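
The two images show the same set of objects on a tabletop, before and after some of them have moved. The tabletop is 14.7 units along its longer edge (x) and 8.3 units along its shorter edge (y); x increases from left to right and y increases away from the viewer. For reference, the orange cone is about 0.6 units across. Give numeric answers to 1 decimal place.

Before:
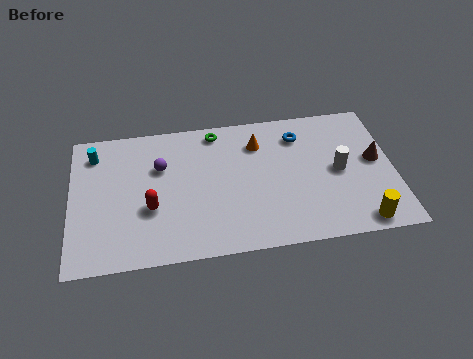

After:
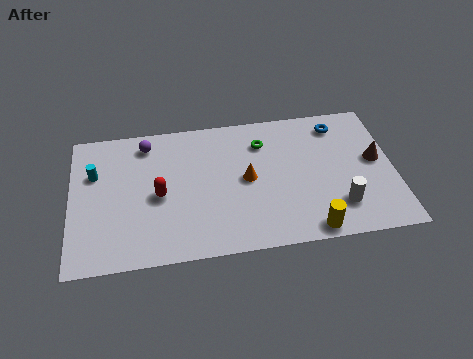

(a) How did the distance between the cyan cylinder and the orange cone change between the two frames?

-0.5

They were about 7.5 units apart before and 7.0 after — 0.5 units closer together.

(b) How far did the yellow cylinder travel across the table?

2.3

The yellow cylinder was near (13.0, 0.9) before and (10.7, 0.8) after, so it travelled √(2.3² + 0.1²) ≈ 2.3 units.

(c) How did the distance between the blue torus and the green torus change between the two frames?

-0.3

The distance was about 3.9 in the first image and 3.6 in the second, so they moved 0.3 units closer together.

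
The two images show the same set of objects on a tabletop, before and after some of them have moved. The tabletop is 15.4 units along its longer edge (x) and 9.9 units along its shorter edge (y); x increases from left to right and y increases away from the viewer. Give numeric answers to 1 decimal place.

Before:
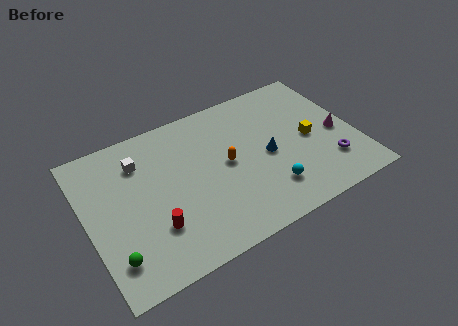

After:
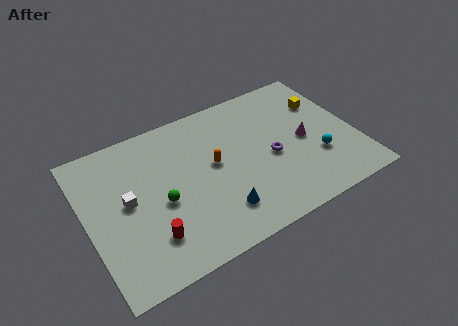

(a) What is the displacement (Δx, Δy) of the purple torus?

(-3.1, 1.9)

The purple torus started near (13.6, 2.5) and ended near (10.5, 4.4).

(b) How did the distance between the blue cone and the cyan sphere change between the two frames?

+3.7

The distance was about 2.3 in the first image and 6.0 in the second, so they moved 3.7 units further apart.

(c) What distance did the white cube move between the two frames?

2.5

The white cube was near (3.3, 7.5) before and (2.3, 5.2) after, so it travelled √(1.0² + 2.3²) ≈ 2.5 units.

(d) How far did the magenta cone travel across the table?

1.9

The magenta cone moved from about (14.4, 4.4) to (12.5, 4.7), a distance of √(1.9² + 0.3²) ≈ 1.9.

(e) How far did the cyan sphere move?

3.1

The cyan sphere was near (10.0, 2.3) before and (13.0, 3.2) after, so it travelled √(3.0² + 0.9²) ≈ 3.1 units.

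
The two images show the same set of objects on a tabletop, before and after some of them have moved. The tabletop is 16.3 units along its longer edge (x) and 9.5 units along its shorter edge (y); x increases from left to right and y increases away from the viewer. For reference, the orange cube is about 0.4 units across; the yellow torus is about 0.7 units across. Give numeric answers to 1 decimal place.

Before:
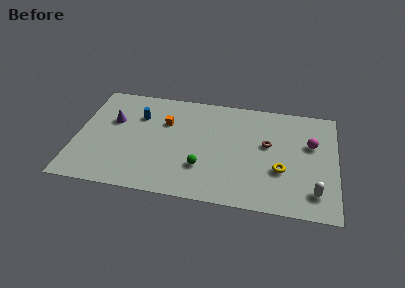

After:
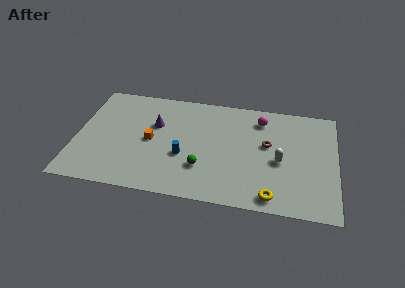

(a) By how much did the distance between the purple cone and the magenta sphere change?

-5.7

The distance was about 12.5 in the first image and 6.8 in the second, so they moved 5.7 units closer together.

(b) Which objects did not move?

the green sphere and the brown torus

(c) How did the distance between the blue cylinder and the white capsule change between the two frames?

-6.2

The distance was about 12.2 in the first image and 6.0 in the second, so they moved 6.2 units closer together.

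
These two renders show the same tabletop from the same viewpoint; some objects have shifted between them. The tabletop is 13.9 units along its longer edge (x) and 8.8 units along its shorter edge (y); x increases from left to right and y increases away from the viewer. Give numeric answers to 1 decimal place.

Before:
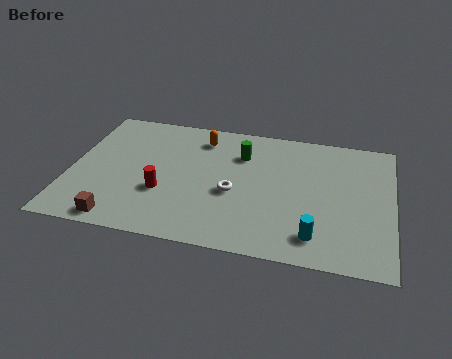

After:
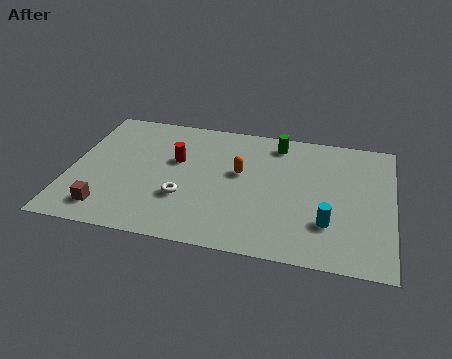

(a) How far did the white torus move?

2.2

The white torus moved from about (7.1, 3.7) to (5.0, 2.9), a distance of √(2.1² + 0.8²) ≈ 2.2.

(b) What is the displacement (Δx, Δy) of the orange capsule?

(1.8, -2.1)

The orange capsule started near (5.5, 7.2) and ended near (7.3, 5.1).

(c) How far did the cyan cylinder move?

1.0

From (10.7, 1.6) to (11.2, 2.5), the cyan cylinder covered √(0.5² + 0.9²) ≈ 1.0 units.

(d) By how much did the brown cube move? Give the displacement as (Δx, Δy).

(-0.6, 0.6)

From the two frames, the brown cube sits at roughly (2.4, 0.9) before and (1.8, 1.5) after.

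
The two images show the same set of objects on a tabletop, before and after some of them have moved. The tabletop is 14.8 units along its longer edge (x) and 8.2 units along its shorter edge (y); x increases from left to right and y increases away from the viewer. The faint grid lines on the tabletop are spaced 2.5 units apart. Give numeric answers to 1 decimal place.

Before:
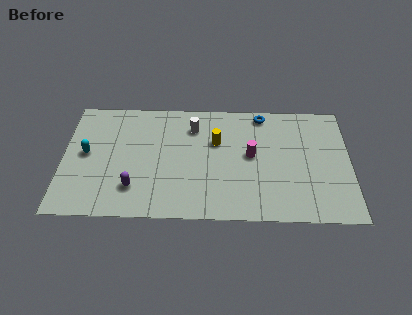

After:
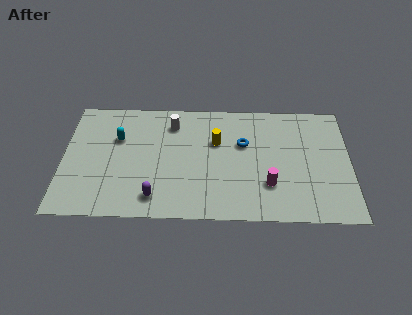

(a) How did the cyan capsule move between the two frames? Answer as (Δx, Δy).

(1.6, 1.1)

The cyan capsule started near (1.2, 4.3) and ended near (2.8, 5.4).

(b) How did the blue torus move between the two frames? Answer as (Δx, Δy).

(-1.0, -2.1)

The blue torus started near (10.3, 7.3) and ended near (9.3, 5.2).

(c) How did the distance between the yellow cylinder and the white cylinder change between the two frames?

+1.0

They were about 1.6 units apart before and 2.6 after — 1.0 units further apart.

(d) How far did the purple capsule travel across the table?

1.3

From (3.7, 2.0) to (4.8, 1.4), the purple capsule covered √(1.1² + 0.6²) ≈ 1.3 units.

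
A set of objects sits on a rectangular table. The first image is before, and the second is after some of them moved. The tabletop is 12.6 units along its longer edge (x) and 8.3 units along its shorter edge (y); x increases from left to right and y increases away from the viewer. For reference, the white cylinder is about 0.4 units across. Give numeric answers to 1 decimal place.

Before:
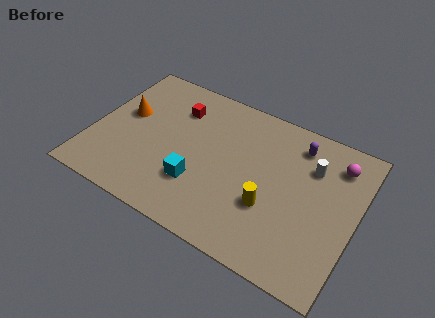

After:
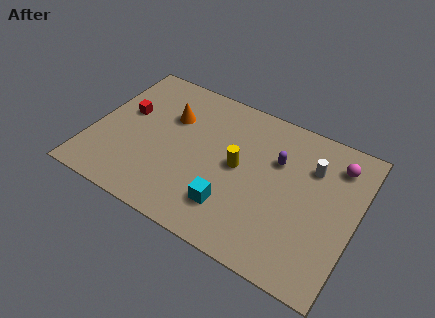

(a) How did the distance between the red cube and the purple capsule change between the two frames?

+1.5

Before: roughly 5.8 units apart; after: 7.3. That's 1.5 units further apart.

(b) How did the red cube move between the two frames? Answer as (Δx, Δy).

(-2.3, -1.3)

From the two frames, the red cube sits at roughly (3.7, 6.2) before and (1.4, 4.9) after.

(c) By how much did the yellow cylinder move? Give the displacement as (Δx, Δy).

(-1.7, 1.4)

The yellow cylinder started near (8.7, 2.9) and ended near (7.0, 4.3).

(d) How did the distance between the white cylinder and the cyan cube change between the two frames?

-0.9

Before: roughly 6.0 units apart; after: 5.1. That's 0.9 units closer together.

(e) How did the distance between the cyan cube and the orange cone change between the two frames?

+0.5

Before: roughly 4.5 units apart; after: 5.0. That's 0.5 units further apart.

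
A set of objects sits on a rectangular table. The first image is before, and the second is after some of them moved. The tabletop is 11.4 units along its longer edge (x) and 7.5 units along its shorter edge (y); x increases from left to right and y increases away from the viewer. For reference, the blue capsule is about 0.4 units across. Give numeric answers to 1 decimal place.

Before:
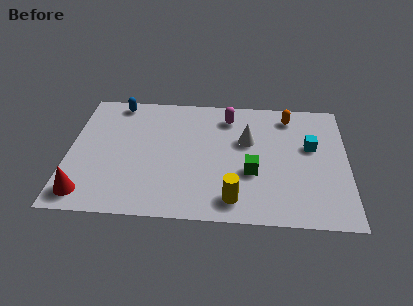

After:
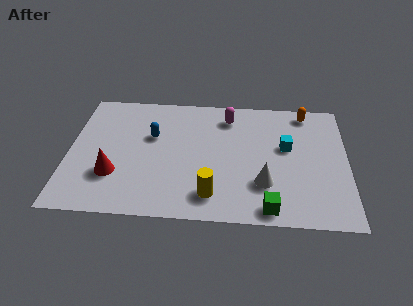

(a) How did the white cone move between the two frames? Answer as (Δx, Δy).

(0.7, -2.5)

From the two frames, the white cone sits at roughly (7.3, 4.7) before and (8.0, 2.2) after.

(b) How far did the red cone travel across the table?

1.6

The red cone moved from about (0.8, 1.1) to (1.9, 2.3), a distance of √(1.1² + 1.2²) ≈ 1.6.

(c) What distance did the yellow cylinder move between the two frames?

0.9

From (6.8, 1.2) to (5.9, 1.4), the yellow cylinder covered √(0.9² + 0.2²) ≈ 0.9 units.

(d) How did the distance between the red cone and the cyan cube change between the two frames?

-2.4

Before: roughly 9.7 units apart; after: 7.3. That's 2.4 units closer together.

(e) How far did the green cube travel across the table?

2.1

The green cube was near (7.5, 2.8) before and (8.2, 0.8) after, so it travelled √(0.7² + 2.0²) ≈ 2.1 units.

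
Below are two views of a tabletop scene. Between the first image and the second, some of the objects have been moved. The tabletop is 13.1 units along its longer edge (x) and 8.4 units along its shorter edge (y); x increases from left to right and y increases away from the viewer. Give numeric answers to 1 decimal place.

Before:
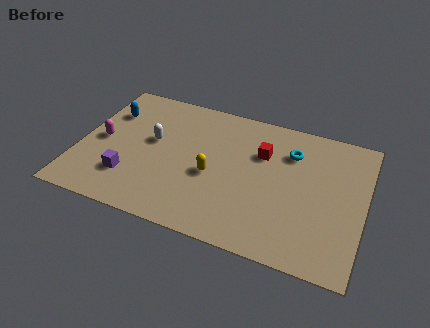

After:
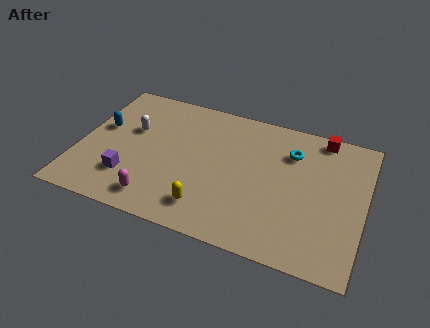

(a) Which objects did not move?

the purple cube and the cyan torus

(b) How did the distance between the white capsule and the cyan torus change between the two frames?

+0.9

The distance was about 6.5 in the first image and 7.4 in the second, so they moved 0.9 units further apart.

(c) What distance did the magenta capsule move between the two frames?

4.0

The magenta capsule moved from about (1.0, 4.1) to (3.9, 1.3), a distance of √(2.9² + 2.8²) ≈ 4.0.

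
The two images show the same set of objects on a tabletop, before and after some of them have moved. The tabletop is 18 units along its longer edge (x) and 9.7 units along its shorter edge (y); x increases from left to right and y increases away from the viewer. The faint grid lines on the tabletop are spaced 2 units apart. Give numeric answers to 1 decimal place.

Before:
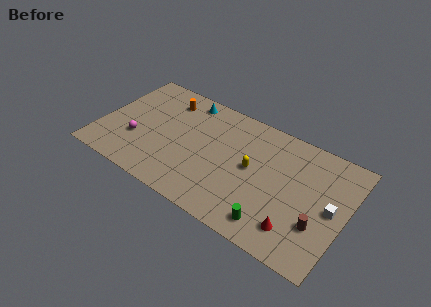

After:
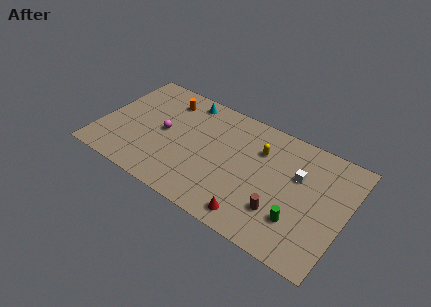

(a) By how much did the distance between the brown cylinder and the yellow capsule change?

-0.8

They were about 5.5 units apart before and 4.7 after — 0.8 units closer together.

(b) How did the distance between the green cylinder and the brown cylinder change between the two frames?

-2.1

They were about 3.4 units apart before and 1.3 after — 2.1 units closer together.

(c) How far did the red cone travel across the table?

3.1

The red cone moved from about (14.9, 2.0) to (11.9, 1.3), a distance of √(3.0² + 0.7²) ≈ 3.1.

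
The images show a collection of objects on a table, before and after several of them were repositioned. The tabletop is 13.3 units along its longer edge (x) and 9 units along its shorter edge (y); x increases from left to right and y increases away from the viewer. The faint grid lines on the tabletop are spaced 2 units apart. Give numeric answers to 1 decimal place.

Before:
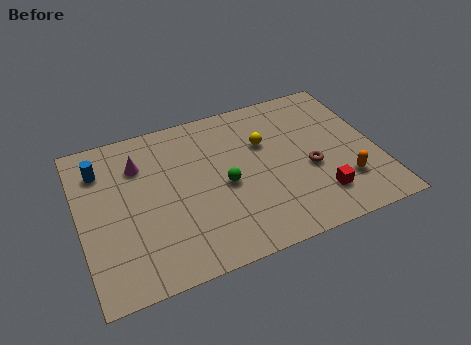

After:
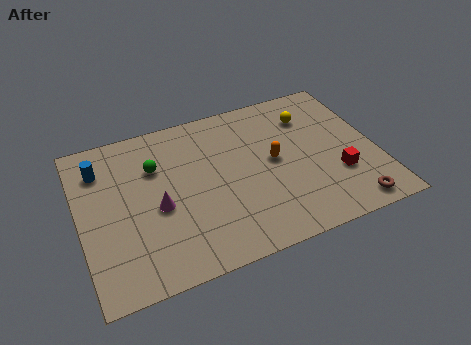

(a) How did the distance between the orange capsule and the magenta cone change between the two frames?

-4.4

They were about 9.8 units apart before and 5.4 after — 4.4 units closer together.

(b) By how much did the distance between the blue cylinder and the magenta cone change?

+2.1

They were about 1.7 units apart before and 3.8 after — 2.1 units further apart.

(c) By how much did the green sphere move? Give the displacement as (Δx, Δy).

(-2.9, 2.1)

The green sphere started near (6.4, 4.1) and ended near (3.5, 6.2).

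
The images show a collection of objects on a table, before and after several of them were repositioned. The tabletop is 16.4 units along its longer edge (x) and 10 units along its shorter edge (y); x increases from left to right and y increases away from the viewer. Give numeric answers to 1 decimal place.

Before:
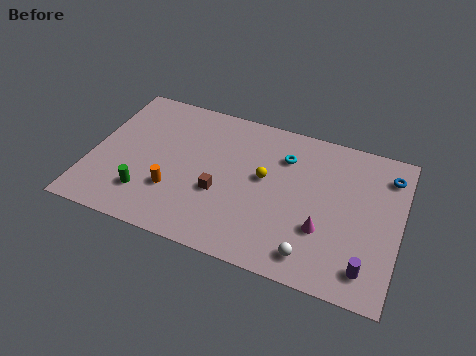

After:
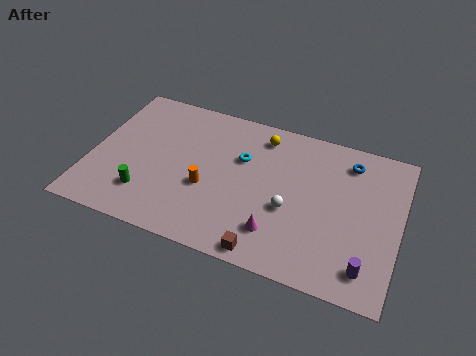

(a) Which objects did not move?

the green cylinder and the purple cylinder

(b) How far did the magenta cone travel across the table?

2.5

The magenta cone was near (12.5, 3.3) before and (10.2, 2.3) after, so it travelled √(2.3² + 1.0²) ≈ 2.5 units.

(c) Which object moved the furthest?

the brown cube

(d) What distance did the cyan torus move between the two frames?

2.4

From (10.1, 7.4) to (7.9, 6.5), the cyan torus covered √(2.2² + 0.9²) ≈ 2.4 units.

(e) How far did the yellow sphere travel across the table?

2.8

The yellow sphere moved from about (9.2, 5.6) to (8.8, 8.4), a distance of √(0.4² + 2.8²) ≈ 2.8.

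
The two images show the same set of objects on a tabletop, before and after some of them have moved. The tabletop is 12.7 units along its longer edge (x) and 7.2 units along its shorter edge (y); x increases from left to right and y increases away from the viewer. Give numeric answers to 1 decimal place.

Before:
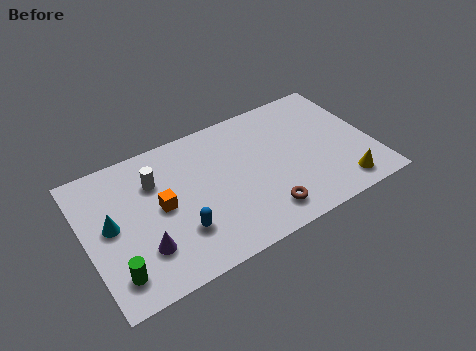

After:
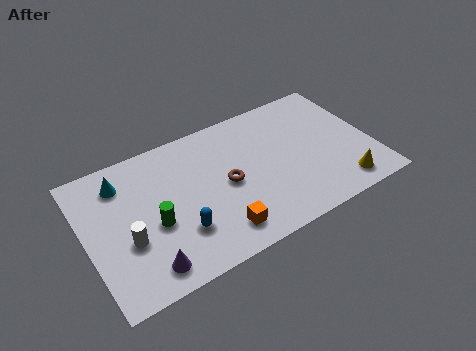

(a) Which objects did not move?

the yellow cone and the blue capsule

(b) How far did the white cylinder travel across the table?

2.8

The white cylinder moved from about (3.2, 5.1) to (1.7, 2.7), a distance of √(1.5² + 2.4²) ≈ 2.8.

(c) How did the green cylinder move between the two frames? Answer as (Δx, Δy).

(1.9, 1.6)

The green cylinder was at about (1.0, 1.4) and moved to about (2.9, 3.0).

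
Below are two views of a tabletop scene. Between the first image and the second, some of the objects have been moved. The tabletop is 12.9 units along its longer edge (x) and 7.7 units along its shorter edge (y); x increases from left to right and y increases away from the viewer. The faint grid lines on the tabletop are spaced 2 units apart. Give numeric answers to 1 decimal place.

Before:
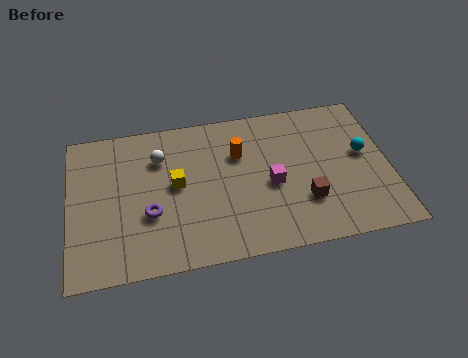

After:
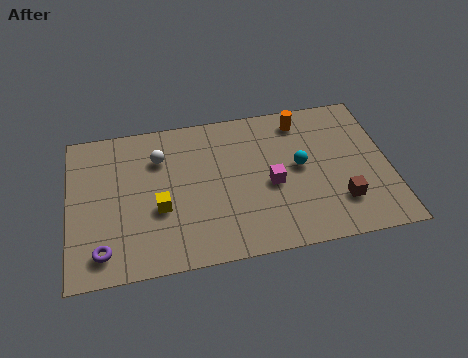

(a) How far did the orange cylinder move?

2.9

The orange cylinder was near (6.9, 5.2) before and (9.5, 6.5) after, so it travelled √(2.6² + 1.3²) ≈ 2.9 units.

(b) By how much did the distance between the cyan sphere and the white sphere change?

-2.5

The distance was about 8.3 in the first image and 5.8 in the second, so they moved 2.5 units closer together.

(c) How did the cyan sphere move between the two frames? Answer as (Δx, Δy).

(-2.6, -0.2)

From the two frames, the cyan sphere sits at roughly (11.9, 4.3) before and (9.3, 4.1) after.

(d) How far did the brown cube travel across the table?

1.4

The brown cube was near (9.4, 2.3) before and (10.8, 2.0) after, so it travelled √(1.4² + 0.3²) ≈ 1.4 units.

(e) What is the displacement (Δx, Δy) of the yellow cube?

(-0.7, -1.1)

From the two frames, the yellow cube sits at roughly (4.3, 4.1) before and (3.6, 3.0) after.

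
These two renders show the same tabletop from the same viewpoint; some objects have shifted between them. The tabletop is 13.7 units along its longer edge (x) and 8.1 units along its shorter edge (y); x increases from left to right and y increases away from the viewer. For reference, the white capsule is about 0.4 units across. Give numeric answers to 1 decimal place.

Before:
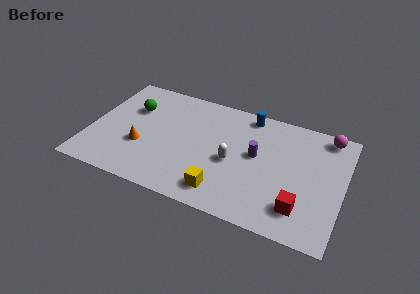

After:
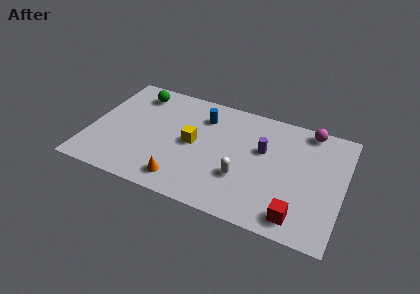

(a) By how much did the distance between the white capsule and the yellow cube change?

+0.9

They were about 2.2 units apart before and 3.1 after — 0.9 units further apart.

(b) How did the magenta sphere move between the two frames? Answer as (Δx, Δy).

(-1.0, 0.1)

From the two frames, the magenta sphere sits at roughly (12.6, 7.2) before and (11.6, 7.3) after.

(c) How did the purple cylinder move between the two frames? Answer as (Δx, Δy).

(0.3, 0.5)

The purple cylinder started near (9.0, 4.5) and ended near (9.3, 5.0).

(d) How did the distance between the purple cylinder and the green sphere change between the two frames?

+0.3

Before: roughly 7.0 units apart; after: 7.3. That's 0.3 units further apart.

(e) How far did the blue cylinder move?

2.6

The blue cylinder moved from about (8.3, 7.2) to (5.9, 6.2), a distance of √(2.4² + 1.0²) ≈ 2.6.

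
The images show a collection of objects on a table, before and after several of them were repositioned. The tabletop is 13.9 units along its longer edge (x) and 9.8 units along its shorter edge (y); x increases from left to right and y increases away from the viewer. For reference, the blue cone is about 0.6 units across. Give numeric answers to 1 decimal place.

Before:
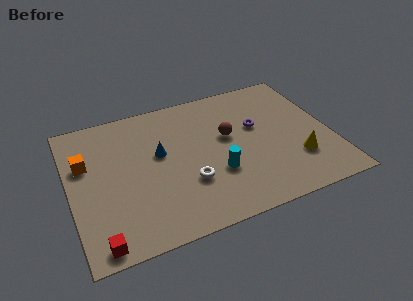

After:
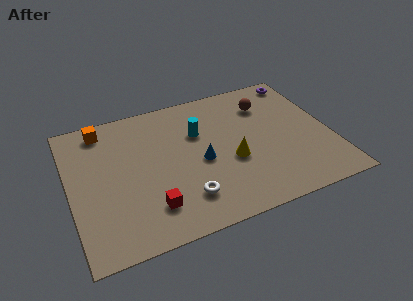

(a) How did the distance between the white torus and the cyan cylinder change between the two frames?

+3.0

They were about 1.5 units apart before and 4.5 after — 3.0 units further apart.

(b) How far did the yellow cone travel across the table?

3.6

The yellow cone moved from about (11.9, 2.8) to (8.5, 3.9), a distance of √(3.4² + 1.1²) ≈ 3.6.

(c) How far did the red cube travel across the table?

3.1

The red cube was near (1.2, 0.9) before and (4.0, 2.2) after, so it travelled √(2.8² + 1.3²) ≈ 3.1 units.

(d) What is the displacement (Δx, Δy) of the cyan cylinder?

(-0.6, 3.2)

The cyan cylinder was at about (7.6, 3.3) and moved to about (7.0, 6.5).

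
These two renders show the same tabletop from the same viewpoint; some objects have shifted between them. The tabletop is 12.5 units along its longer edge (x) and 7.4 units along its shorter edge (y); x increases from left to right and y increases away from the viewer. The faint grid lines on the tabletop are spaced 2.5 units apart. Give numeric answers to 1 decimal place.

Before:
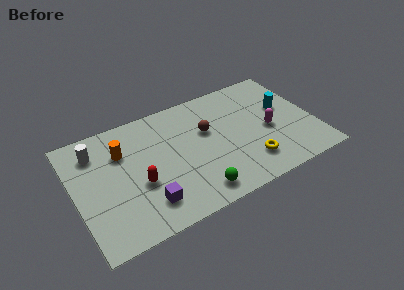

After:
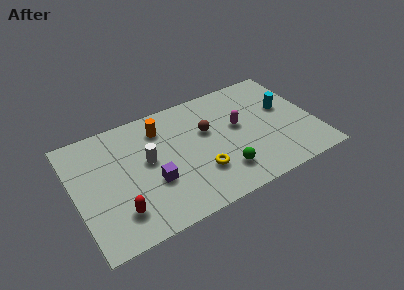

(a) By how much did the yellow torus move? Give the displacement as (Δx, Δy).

(-2.5, 0.5)

From the two frames, the yellow torus sits at roughly (8.8, 1.7) before and (6.3, 2.2) after.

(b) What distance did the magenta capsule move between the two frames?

1.7

The magenta capsule was near (10.1, 3.3) before and (8.6, 4.2) after, so it travelled √(1.5² + 0.9²) ≈ 1.7 units.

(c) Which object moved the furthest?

the white cylinder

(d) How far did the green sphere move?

1.6

The green sphere was near (5.9, 1.1) before and (7.4, 1.7) after, so it travelled √(1.5² + 0.6²) ≈ 1.6 units.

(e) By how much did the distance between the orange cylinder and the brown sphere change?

-1.8

The distance was about 4.4 in the first image and 2.6 in the second, so they moved 1.8 units closer together.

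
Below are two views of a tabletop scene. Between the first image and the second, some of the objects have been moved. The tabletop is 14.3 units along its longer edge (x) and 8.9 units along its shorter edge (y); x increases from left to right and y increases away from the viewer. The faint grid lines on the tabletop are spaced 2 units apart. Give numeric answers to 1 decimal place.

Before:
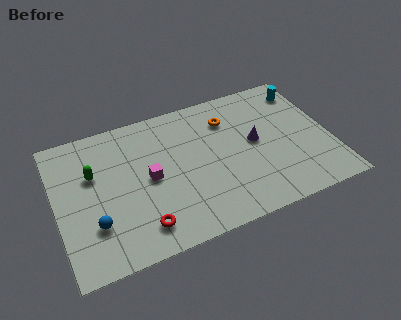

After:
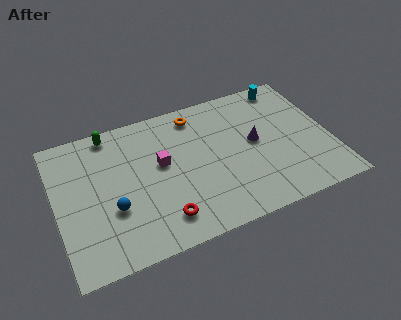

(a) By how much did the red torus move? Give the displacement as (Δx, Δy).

(1.1, 0.1)

From the two frames, the red torus sits at roughly (4.1, 1.6) before and (5.2, 1.7) after.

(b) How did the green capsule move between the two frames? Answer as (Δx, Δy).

(1.1, 2.3)

From the two frames, the green capsule sits at roughly (2.0, 5.7) before and (3.1, 8.0) after.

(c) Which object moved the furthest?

the green capsule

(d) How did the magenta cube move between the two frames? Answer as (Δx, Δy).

(0.7, 0.7)

The magenta cube was at about (4.8, 4.4) and moved to about (5.5, 5.1).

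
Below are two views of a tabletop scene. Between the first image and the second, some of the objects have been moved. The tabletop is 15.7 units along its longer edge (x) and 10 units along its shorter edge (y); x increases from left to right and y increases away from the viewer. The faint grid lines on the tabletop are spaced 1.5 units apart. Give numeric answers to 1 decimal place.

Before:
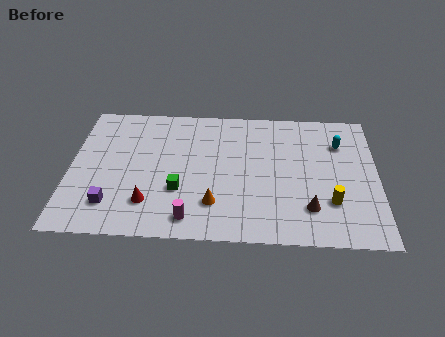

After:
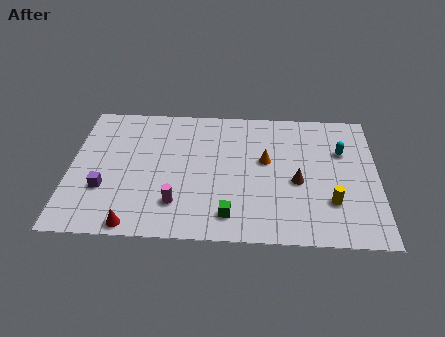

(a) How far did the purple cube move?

1.2

The purple cube moved from about (2.2, 2.2) to (1.8, 3.3), a distance of √(0.4² + 1.1²) ≈ 1.2.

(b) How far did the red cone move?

1.7

From (4.1, 2.4) to (3.4, 0.8), the red cone covered √(0.7² + 1.6²) ≈ 1.7 units.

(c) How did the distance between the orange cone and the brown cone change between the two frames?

-2.6

They were about 4.8 units apart before and 2.2 after — 2.6 units closer together.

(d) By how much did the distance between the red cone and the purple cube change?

+1.1

Before: roughly 1.9 units apart; after: 3.0. That's 1.1 units further apart.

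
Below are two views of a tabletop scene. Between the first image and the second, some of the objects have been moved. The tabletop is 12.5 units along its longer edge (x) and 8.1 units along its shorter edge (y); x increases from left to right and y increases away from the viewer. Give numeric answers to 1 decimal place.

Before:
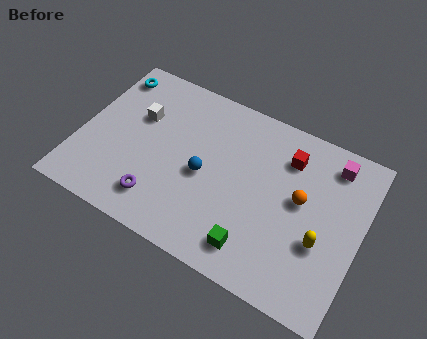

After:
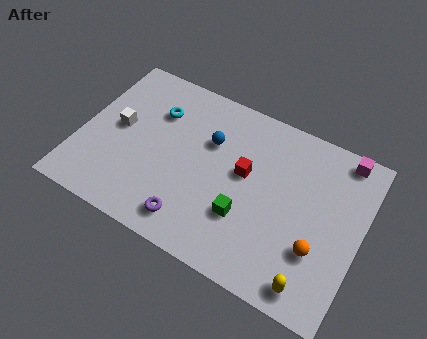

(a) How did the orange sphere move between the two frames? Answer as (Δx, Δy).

(1.0, -1.9)

From the two frames, the orange sphere sits at roughly (9.8, 4.5) before and (10.8, 2.6) after.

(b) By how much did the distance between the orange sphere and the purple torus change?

-1.0

The distance was about 6.6 in the first image and 5.6 in the second, so they moved 1.0 units closer together.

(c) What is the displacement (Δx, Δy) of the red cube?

(-1.7, -1.6)

The red cube was at about (9.0, 6.2) and moved to about (7.3, 4.6).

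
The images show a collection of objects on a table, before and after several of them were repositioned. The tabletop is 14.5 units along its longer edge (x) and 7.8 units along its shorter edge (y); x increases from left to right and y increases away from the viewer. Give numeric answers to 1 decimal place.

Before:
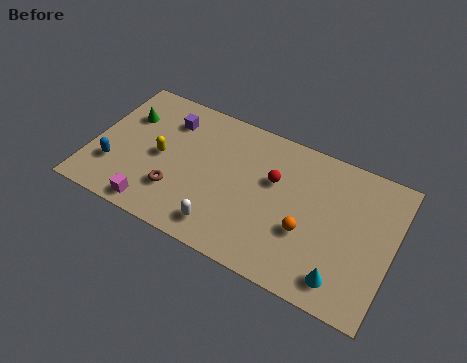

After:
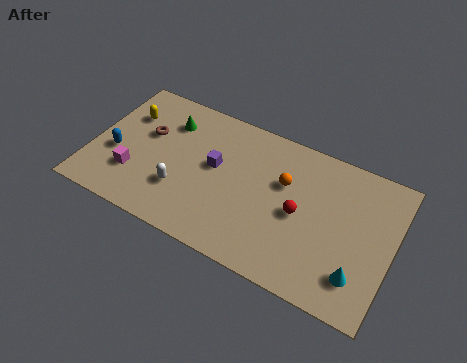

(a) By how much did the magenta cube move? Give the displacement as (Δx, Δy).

(-1.2, 1.4)

From the two frames, the magenta cube sits at roughly (3.4, 0.9) before and (2.2, 2.3) after.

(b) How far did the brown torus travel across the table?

3.2

From (4.3, 2.2) to (2.5, 4.8), the brown torus covered √(1.8² + 2.6²) ≈ 3.2 units.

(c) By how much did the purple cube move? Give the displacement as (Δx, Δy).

(2.5, -1.6)

From the two frames, the purple cube sits at roughly (3.4, 6.0) before and (5.9, 4.4) after.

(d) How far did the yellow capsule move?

2.5

The yellow capsule was near (3.3, 3.8) before and (1.4, 5.5) after, so it travelled √(1.9² + 1.7²) ≈ 2.5 units.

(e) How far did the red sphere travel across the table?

1.8

The red sphere moved from about (8.7, 4.9) to (10.1, 3.7), a distance of √(1.4² + 1.2²) ≈ 1.8.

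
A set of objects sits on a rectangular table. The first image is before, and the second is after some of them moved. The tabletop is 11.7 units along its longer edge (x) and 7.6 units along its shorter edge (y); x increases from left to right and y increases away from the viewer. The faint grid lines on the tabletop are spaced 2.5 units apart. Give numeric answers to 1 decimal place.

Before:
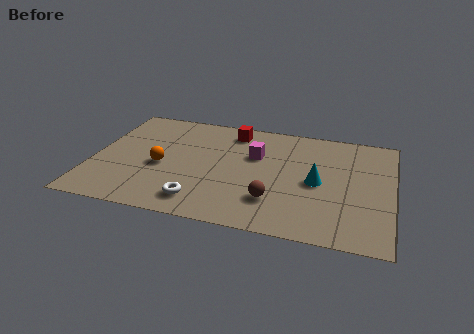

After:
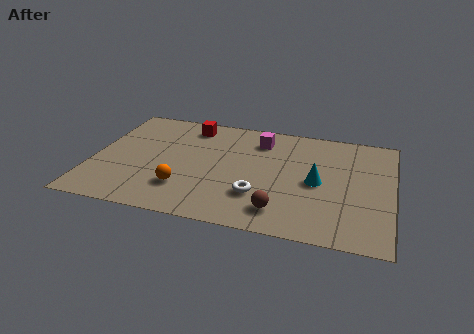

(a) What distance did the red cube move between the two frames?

1.7

The red cube was near (5.3, 6.4) before and (3.6, 6.4) after, so it travelled √(1.7² + 0.0²) ≈ 1.7 units.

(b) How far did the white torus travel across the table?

2.4

The white torus was near (4.4, 1.3) before and (6.6, 2.2) after, so it travelled √(2.2² + 0.9²) ≈ 2.4 units.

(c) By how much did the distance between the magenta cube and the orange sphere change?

+0.9

The distance was about 3.9 in the first image and 4.8 in the second, so they moved 0.9 units further apart.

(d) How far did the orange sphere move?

1.6

The orange sphere moved from about (2.7, 3.3) to (3.7, 2.0), a distance of √(1.0² + 1.3²) ≈ 1.6.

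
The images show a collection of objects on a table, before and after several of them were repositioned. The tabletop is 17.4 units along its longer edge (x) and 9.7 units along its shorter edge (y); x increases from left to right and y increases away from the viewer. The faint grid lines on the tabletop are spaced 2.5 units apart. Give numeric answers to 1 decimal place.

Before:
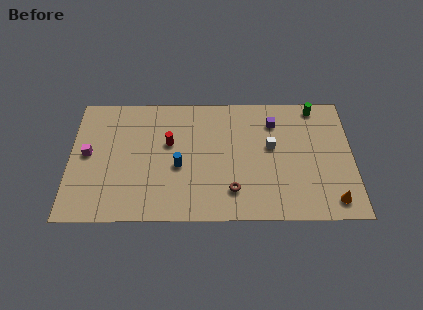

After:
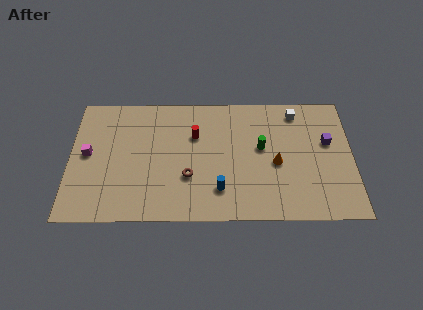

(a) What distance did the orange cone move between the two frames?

4.5

The orange cone was near (16.1, 1.4) before and (12.7, 4.3) after, so it travelled √(3.4² + 2.9²) ≈ 4.5 units.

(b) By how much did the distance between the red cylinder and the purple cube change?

+1.5

Before: roughly 6.7 units apart; after: 8.2. That's 1.5 units further apart.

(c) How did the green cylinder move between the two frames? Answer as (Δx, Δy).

(-3.4, -3.2)

From the two frames, the green cylinder sits at roughly (15.2, 8.7) before and (11.8, 5.5) after.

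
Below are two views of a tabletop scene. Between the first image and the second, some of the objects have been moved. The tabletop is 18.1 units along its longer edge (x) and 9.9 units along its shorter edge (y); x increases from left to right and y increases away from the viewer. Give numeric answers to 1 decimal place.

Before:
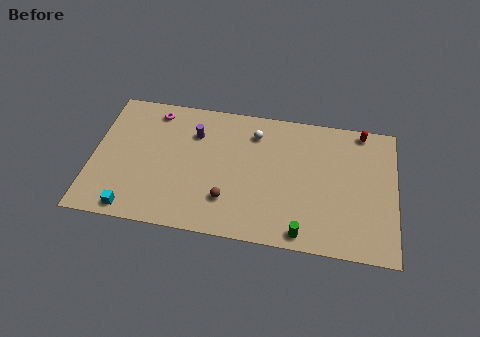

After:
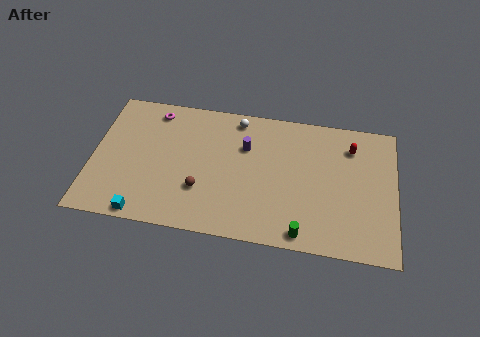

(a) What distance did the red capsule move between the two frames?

1.4

From (16.0, 9.0) to (15.4, 7.7), the red capsule covered √(0.6² + 1.3²) ≈ 1.4 units.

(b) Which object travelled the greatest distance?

the purple cylinder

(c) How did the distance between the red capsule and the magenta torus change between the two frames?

-0.6

They were about 12.5 units apart before and 11.9 after — 0.6 units closer together.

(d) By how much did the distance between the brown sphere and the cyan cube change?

-1.8

They were about 5.8 units apart before and 4.0 after — 1.8 units closer together.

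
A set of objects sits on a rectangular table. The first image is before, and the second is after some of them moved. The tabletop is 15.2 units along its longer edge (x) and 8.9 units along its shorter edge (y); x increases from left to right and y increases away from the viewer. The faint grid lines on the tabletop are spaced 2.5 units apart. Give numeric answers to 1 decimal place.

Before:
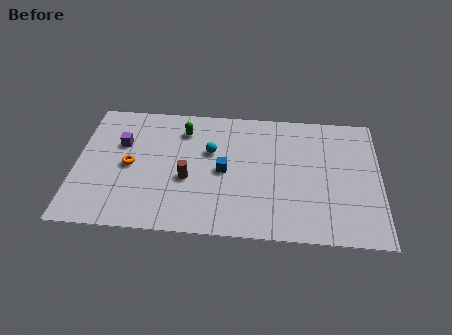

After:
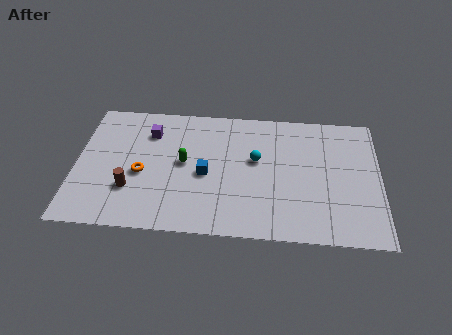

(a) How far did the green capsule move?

2.3

The green capsule moved from about (5.3, 7.0) to (5.4, 4.7), a distance of √(0.1² + 2.3²) ≈ 2.3.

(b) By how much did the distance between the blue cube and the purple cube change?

-1.4

They were about 5.4 units apart before and 4.0 after — 1.4 units closer together.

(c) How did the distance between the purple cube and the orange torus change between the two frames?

+1.3

Before: roughly 1.6 units apart; after: 2.9. That's 1.3 units further apart.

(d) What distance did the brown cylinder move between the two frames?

2.9

The brown cylinder moved from about (5.6, 3.6) to (2.8, 2.7), a distance of √(2.8² + 0.9²) ≈ 2.9.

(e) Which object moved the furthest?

the brown cylinder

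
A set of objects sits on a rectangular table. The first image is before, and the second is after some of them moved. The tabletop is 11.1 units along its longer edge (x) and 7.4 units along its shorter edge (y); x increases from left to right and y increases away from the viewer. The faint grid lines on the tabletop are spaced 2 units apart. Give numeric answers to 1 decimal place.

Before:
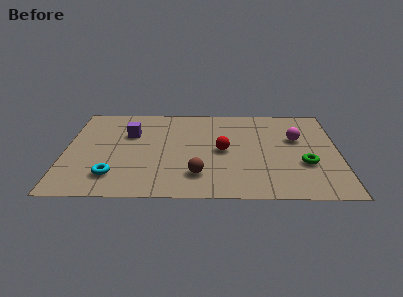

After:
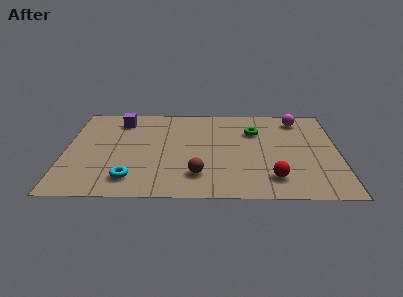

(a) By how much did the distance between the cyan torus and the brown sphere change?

-0.7

Before: roughly 3.4 units apart; after: 2.7. That's 0.7 units closer together.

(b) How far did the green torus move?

3.3

From (9.7, 2.6) to (7.7, 5.2), the green torus covered √(2.0² + 2.6²) ≈ 3.3 units.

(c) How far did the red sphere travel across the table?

2.9

The red sphere moved from about (6.4, 3.6) to (8.4, 1.5), a distance of √(2.0² + 2.1²) ≈ 2.9.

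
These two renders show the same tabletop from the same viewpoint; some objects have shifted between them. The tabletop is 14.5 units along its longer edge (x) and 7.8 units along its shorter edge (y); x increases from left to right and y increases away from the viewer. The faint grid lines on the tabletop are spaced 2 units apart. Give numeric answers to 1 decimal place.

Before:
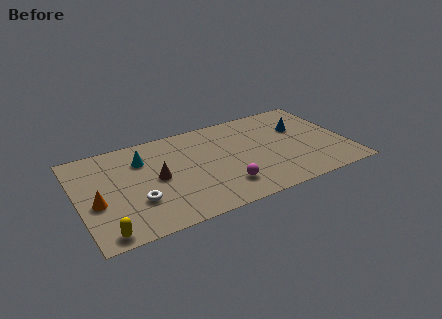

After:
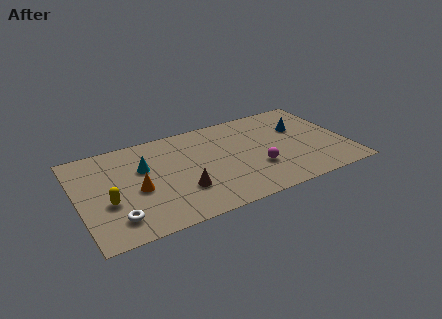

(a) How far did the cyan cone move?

0.7

The cyan cone was near (3.6, 5.7) before and (3.6, 5.0) after, so it travelled √(0.0² + 0.7²) ≈ 0.7 units.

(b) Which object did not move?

the blue cone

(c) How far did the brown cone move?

1.9

From (4.2, 3.9) to (5.4, 2.4), the brown cone covered √(1.2² + 1.5²) ≈ 1.9 units.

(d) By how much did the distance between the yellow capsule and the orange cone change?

-0.8

Before: roughly 2.4 units apart; after: 1.6. That's 0.8 units closer together.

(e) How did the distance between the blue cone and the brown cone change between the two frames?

-0.8

They were about 8.1 units apart before and 7.3 after — 0.8 units closer together.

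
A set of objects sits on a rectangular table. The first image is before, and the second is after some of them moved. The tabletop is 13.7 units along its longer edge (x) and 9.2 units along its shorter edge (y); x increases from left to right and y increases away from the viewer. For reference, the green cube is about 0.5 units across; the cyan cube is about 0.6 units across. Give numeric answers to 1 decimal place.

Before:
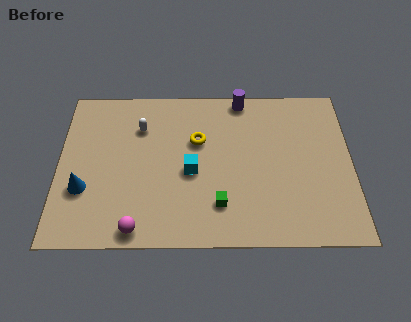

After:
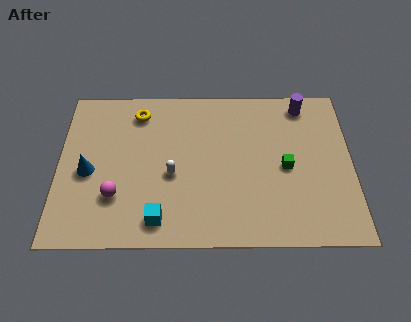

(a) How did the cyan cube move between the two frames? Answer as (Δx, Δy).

(-1.5, -2.7)

The cyan cube started near (6.2, 4.1) and ended near (4.7, 1.4).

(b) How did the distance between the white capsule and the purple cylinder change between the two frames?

+2.3

Before: roughly 5.1 units apart; after: 7.4. That's 2.3 units further apart.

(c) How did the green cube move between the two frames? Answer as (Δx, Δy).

(3.1, 2.1)

The green cube started near (7.5, 2.2) and ended near (10.6, 4.3).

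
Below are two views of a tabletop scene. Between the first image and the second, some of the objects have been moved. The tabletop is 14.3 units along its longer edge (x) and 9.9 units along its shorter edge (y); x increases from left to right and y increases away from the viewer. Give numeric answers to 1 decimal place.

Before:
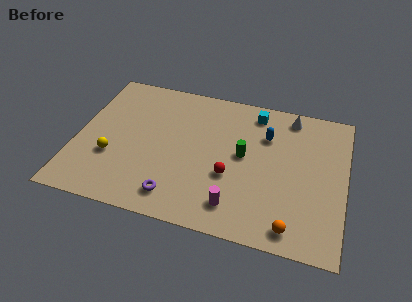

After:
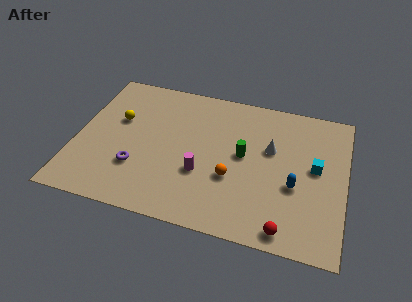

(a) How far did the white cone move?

2.8

From (11.2, 8.7) to (10.3, 6.1), the white cone covered √(0.9² + 2.6²) ≈ 2.8 units.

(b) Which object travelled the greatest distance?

the cyan cube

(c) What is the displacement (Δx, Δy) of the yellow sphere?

(0.1, 2.7)

The yellow sphere was at about (2.0, 3.4) and moved to about (2.1, 6.1).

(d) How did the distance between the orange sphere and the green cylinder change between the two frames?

-3.2

The distance was about 5.0 in the first image and 1.8 in the second, so they moved 3.2 units closer together.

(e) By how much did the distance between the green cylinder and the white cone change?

-2.5

They were about 4.1 units apart before and 1.6 after — 2.5 units closer together.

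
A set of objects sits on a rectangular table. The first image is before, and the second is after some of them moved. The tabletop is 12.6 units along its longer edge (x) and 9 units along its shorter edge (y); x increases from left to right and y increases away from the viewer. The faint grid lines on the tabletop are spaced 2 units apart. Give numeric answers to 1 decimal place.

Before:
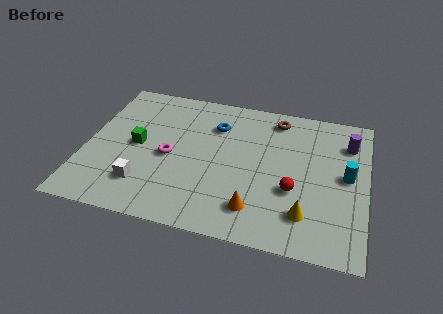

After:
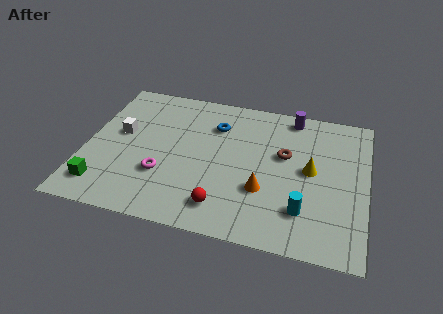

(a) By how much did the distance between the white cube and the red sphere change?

-0.7

They were about 6.7 units apart before and 6.0 after — 0.7 units closer together.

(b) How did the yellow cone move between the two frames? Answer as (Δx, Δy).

(0.1, 2.7)

The yellow cone started near (10.0, 2.0) and ended near (10.1, 4.7).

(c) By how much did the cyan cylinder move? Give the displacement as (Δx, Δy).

(-1.8, -2.5)

From the two frames, the cyan cylinder sits at roughly (11.7, 4.7) before and (9.9, 2.2) after.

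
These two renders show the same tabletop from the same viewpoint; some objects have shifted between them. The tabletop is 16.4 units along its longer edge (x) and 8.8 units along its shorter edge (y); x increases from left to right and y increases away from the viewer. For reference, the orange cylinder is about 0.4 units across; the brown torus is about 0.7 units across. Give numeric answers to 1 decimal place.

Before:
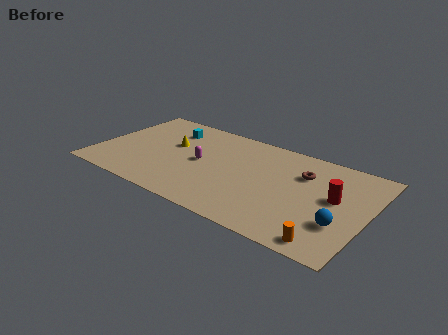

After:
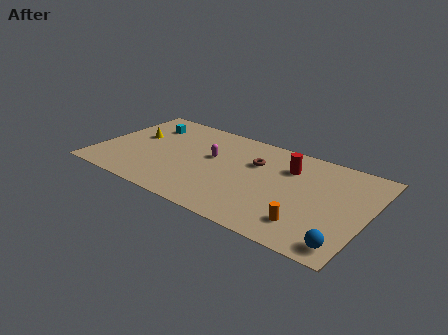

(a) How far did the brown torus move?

2.9

From (12.3, 6.2) to (9.4, 5.9), the brown torus covered √(2.9² + 0.3²) ≈ 2.9 units.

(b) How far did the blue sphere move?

1.7

From (15.0, 2.8) to (15.5, 1.2), the blue sphere covered √(0.5² + 1.6²) ≈ 1.7 units.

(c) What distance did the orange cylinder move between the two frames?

1.6

The orange cylinder moved from about (14.5, 1.0) to (13.2, 1.9), a distance of √(1.3² + 0.9²) ≈ 1.6.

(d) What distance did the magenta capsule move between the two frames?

0.9

The magenta capsule was near (6.3, 4.4) before and (6.8, 5.2) after, so it travelled √(0.5² + 0.8²) ≈ 0.9 units.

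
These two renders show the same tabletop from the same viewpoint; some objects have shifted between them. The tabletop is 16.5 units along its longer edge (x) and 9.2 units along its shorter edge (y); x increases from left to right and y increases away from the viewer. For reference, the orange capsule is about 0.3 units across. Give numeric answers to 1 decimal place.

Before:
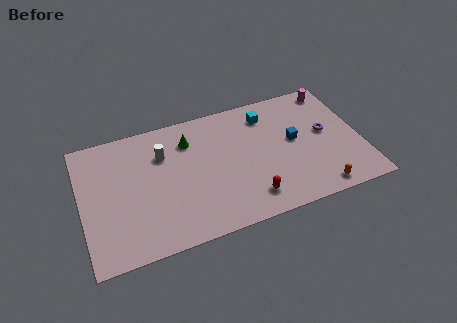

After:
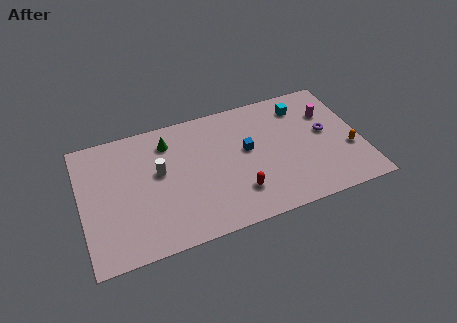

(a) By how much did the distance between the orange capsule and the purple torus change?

-2.0

They were about 4.1 units apart before and 2.1 after — 2.0 units closer together.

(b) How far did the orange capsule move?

3.1

From (13.6, 1.0) to (15.7, 3.3), the orange capsule covered √(2.1² + 2.3²) ≈ 3.1 units.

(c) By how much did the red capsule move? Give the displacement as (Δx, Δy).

(-0.6, 0.6)

The red capsule started near (9.6, 1.7) and ended near (9.0, 2.3).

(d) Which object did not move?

the purple torus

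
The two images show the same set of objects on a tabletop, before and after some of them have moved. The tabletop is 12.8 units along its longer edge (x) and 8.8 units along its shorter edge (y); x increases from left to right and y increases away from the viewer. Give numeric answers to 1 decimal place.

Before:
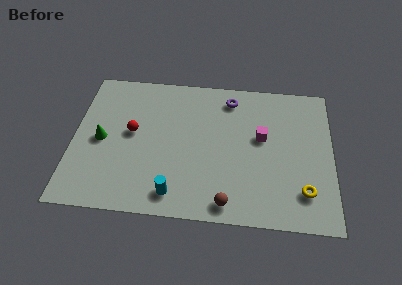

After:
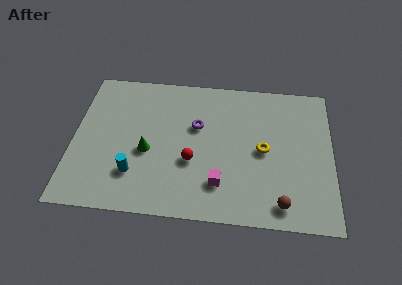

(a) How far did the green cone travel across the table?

2.4

The green cone was near (1.4, 4.2) before and (3.7, 3.7) after, so it travelled √(2.3² + 0.5²) ≈ 2.4 units.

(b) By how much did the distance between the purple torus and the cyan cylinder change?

-2.2

The distance was about 6.6 in the first image and 4.4 in the second, so they moved 2.2 units closer together.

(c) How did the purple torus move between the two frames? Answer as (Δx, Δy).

(-1.6, -1.9)

The purple torus started near (7.7, 7.4) and ended near (6.1, 5.5).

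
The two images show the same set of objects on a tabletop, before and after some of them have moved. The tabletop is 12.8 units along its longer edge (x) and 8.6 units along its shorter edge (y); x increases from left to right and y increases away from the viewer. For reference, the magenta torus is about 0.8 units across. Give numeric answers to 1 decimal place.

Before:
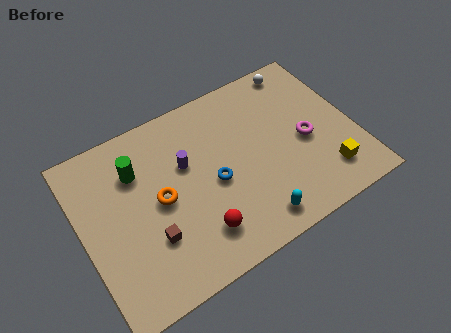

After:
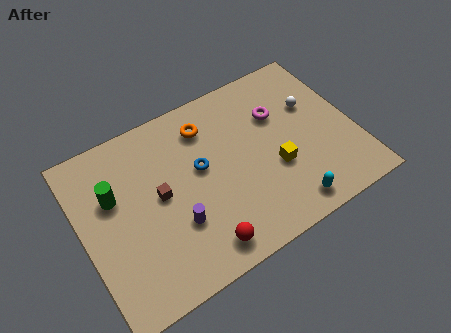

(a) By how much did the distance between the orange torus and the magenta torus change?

-3.5

They were about 6.9 units apart before and 3.4 after — 3.5 units closer together.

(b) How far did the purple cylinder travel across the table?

2.8

The purple cylinder moved from about (5.0, 5.4) to (4.1, 2.8), a distance of √(0.9² + 2.6²) ≈ 2.8.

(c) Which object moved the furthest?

the orange torus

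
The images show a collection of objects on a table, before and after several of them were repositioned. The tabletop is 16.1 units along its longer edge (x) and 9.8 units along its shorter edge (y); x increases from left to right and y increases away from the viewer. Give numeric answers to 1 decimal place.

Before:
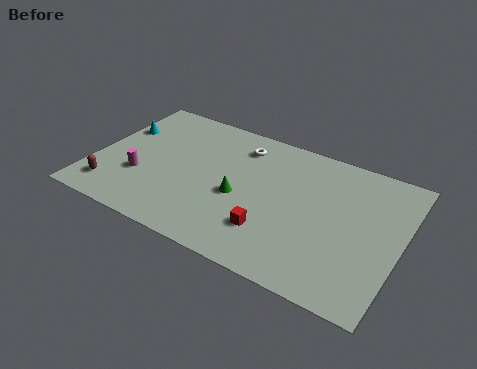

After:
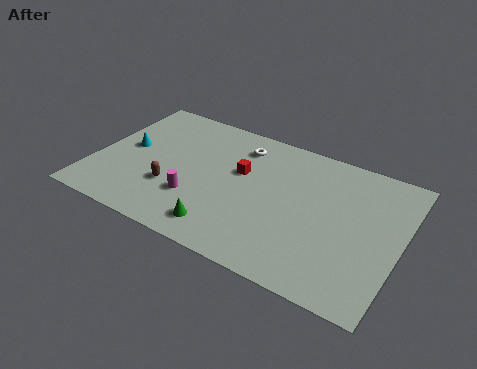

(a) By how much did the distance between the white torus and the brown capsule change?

-3.0

Before: roughly 8.6 units apart; after: 5.6. That's 3.0 units closer together.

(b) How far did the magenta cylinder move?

3.0

The magenta cylinder was near (2.6, 3.3) before and (5.6, 3.0) after, so it travelled √(3.0² + 0.3²) ≈ 3.0 units.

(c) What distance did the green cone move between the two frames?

2.6

From (7.8, 4.2) to (7.3, 1.6), the green cone covered √(0.5² + 2.6²) ≈ 2.6 units.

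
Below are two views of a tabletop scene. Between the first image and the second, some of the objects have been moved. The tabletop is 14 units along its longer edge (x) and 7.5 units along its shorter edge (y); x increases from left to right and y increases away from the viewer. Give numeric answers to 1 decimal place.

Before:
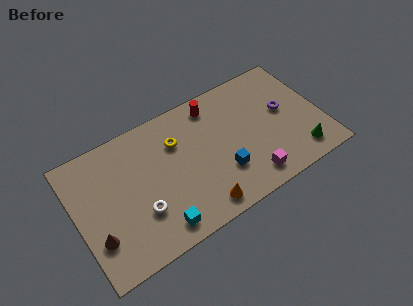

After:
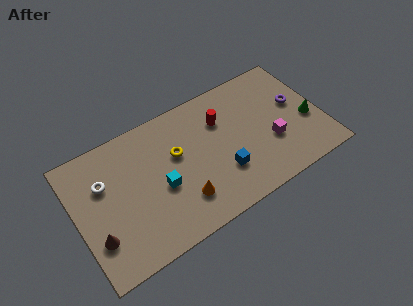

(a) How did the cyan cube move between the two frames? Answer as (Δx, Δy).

(0.5, 2.1)

The cyan cube was at about (4.2, 1.1) and moved to about (4.7, 3.2).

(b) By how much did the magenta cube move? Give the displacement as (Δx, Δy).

(1.5, 1.5)

From the two frames, the magenta cube sits at roughly (9.5, 1.2) before and (11.0, 2.7) after.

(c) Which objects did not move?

the blue cube and the brown cone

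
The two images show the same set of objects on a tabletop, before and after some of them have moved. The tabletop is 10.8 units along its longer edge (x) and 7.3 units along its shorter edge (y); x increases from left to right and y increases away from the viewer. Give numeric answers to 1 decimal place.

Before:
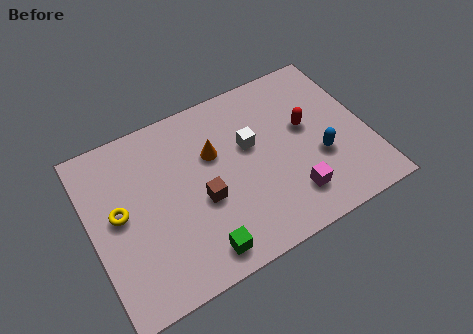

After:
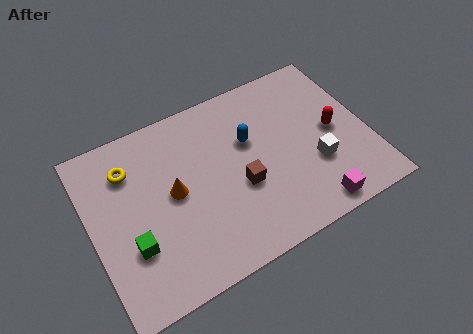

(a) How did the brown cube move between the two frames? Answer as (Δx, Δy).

(1.5, -0.1)

The brown cube started near (4.2, 3.0) and ended near (5.7, 2.9).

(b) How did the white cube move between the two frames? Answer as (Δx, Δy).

(2.3, -1.9)

The white cube was at about (6.3, 4.4) and moved to about (8.6, 2.5).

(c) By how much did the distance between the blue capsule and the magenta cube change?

+2.5

Before: roughly 1.7 units apart; after: 4.2. That's 2.5 units further apart.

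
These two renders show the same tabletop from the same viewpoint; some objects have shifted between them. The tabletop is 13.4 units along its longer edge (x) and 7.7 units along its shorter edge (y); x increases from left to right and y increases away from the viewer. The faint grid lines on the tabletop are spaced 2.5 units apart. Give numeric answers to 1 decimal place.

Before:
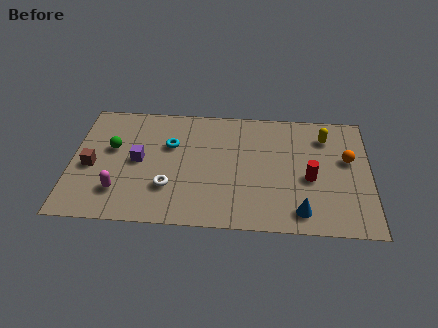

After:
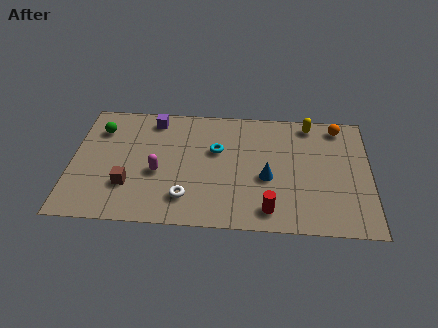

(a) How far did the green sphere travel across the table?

1.3

The green sphere moved from about (1.8, 4.6) to (1.2, 5.8), a distance of √(0.6² + 1.2²) ≈ 1.3.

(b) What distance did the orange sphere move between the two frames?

2.1

The orange sphere was near (12.4, 4.6) before and (12.0, 6.7) after, so it travelled √(0.4² + 2.1²) ≈ 2.1 units.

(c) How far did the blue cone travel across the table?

2.5

The blue cone was near (10.3, 1.2) before and (8.8, 3.2) after, so it travelled √(1.5² + 2.0²) ≈ 2.5 units.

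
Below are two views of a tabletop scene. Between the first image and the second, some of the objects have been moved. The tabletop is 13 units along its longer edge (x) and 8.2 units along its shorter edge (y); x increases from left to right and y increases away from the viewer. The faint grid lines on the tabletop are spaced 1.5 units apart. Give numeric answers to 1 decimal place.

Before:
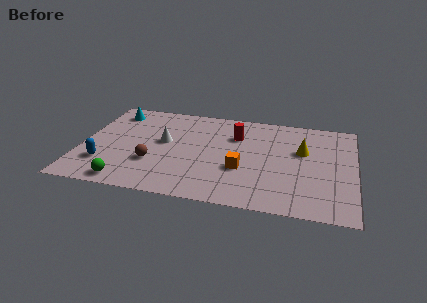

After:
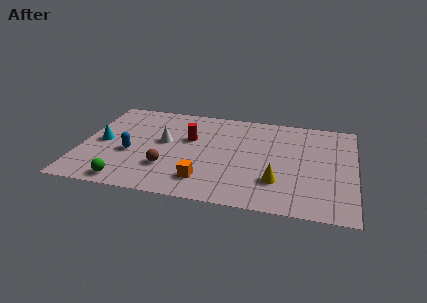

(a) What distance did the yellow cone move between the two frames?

3.0

The yellow cone was near (10.5, 5.1) before and (9.4, 2.3) after, so it travelled √(1.1² + 2.8²) ≈ 3.0 units.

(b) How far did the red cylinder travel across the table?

2.3

The red cylinder was near (7.3, 5.8) before and (5.1, 5.1) after, so it travelled √(2.2² + 0.7²) ≈ 2.3 units.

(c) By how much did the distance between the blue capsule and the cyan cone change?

-3.0

They were about 4.6 units apart before and 1.6 after — 3.0 units closer together.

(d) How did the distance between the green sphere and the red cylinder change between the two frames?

-1.9

The distance was about 6.9 in the first image and 5.0 in the second, so they moved 1.9 units closer together.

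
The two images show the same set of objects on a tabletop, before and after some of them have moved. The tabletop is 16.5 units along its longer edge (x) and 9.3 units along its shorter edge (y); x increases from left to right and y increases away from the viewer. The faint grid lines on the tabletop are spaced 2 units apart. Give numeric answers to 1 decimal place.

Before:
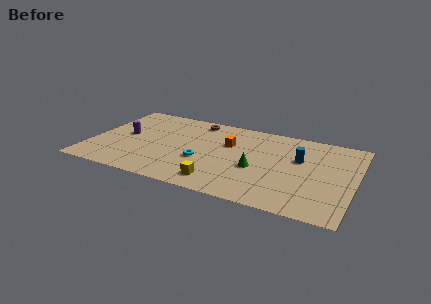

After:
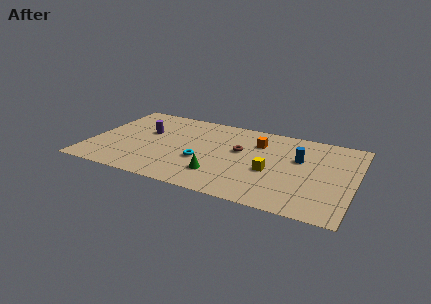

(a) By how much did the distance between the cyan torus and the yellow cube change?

+1.9

The distance was about 2.4 in the first image and 4.3 in the second, so they moved 1.9 units further apart.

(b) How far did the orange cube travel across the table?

2.0

From (8.5, 6.0) to (10.3, 6.8), the orange cube covered √(1.8² + 0.8²) ≈ 2.0 units.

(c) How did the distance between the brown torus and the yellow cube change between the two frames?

-4.3

The distance was about 7.0 in the first image and 2.7 in the second, so they moved 4.3 units closer together.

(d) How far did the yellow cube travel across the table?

3.8

From (8.4, 1.5) to (11.4, 3.8), the yellow cube covered √(3.0² + 2.3²) ≈ 3.8 units.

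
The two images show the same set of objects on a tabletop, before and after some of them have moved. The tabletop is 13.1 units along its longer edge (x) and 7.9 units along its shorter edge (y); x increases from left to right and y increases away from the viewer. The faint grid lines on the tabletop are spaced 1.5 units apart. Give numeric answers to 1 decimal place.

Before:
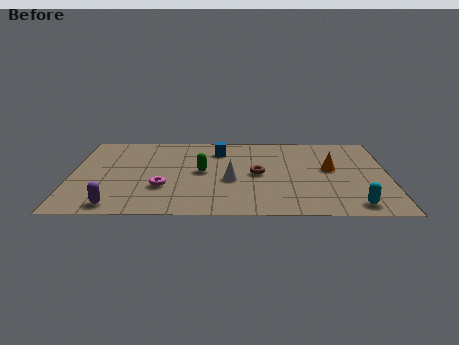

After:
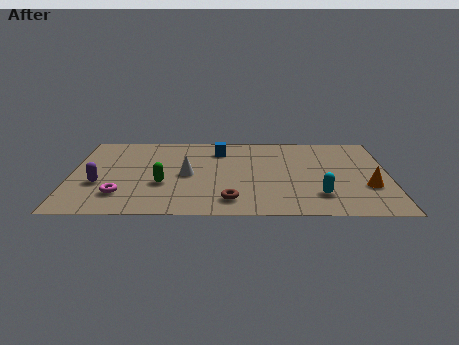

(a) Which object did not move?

the blue cube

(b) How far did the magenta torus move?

1.8

The magenta torus was near (3.8, 2.6) before and (2.1, 1.9) after, so it travelled √(1.7² + 0.7²) ≈ 1.8 units.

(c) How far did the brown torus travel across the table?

2.7

The brown torus moved from about (7.7, 3.9) to (6.6, 1.4), a distance of √(1.1² + 2.5²) ≈ 2.7.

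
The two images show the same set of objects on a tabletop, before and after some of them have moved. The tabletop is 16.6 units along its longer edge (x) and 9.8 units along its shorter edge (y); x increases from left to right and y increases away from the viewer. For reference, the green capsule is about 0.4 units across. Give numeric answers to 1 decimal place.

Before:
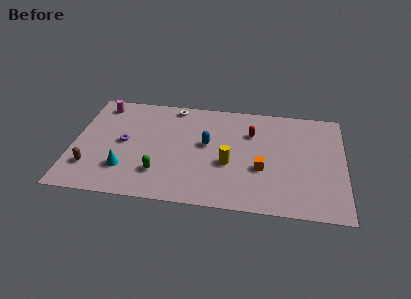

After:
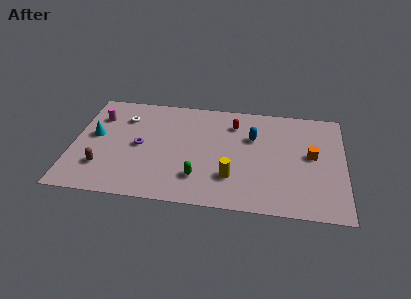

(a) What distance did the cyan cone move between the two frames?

3.4

The cyan cone was near (3.3, 2.6) before and (1.3, 5.4) after, so it travelled √(2.0² + 2.8²) ≈ 3.4 units.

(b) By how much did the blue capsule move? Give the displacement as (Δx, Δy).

(2.8, 1.0)

From the two frames, the blue capsule sits at roughly (8.2, 5.5) before and (11.0, 6.5) after.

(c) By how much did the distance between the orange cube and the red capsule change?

+2.0

They were about 3.3 units apart before and 5.3 after — 2.0 units further apart.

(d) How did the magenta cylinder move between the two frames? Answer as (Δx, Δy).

(-0.1, -1.2)

The magenta cylinder was at about (1.5, 8.4) and moved to about (1.4, 7.2).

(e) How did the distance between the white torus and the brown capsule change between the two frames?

-3.1

They were about 7.9 units apart before and 4.8 after — 3.1 units closer together.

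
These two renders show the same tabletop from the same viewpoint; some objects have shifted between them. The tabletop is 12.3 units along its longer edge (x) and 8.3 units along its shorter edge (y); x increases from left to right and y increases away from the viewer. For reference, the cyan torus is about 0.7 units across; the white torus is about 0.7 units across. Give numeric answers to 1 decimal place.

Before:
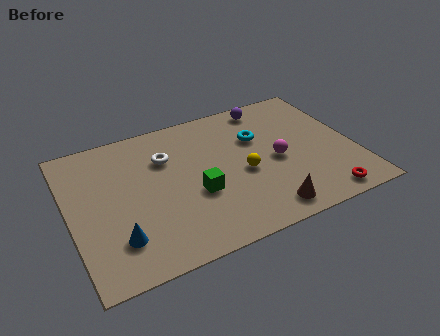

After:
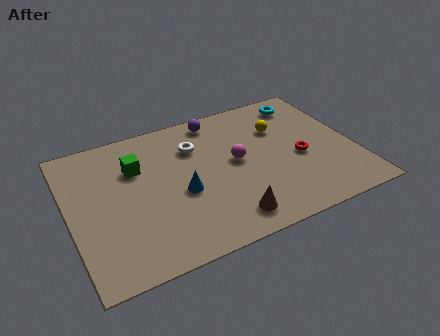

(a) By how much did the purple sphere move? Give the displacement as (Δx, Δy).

(-2.3, 0.0)

From the two frames, the purple sphere sits at roughly (9.0, 7.3) before and (6.7, 7.3) after.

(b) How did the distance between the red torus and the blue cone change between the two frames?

-3.6

The distance was about 8.8 in the first image and 5.2 in the second, so they moved 3.6 units closer together.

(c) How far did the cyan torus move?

2.7

From (8.3, 5.5) to (10.6, 7.0), the cyan torus covered √(2.3² + 1.5²) ≈ 2.7 units.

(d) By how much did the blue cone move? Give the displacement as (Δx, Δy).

(2.9, 1.5)

From the two frames, the blue cone sits at roughly (1.8, 2.0) before and (4.7, 3.5) after.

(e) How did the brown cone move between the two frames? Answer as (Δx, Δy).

(-1.6, 0.2)

The brown cone started near (8.0, 1.1) and ended near (6.4, 1.3).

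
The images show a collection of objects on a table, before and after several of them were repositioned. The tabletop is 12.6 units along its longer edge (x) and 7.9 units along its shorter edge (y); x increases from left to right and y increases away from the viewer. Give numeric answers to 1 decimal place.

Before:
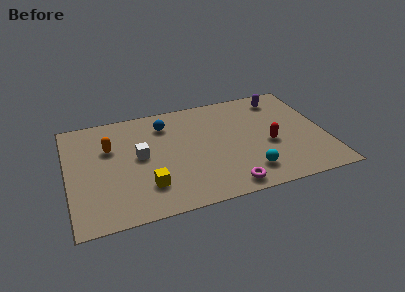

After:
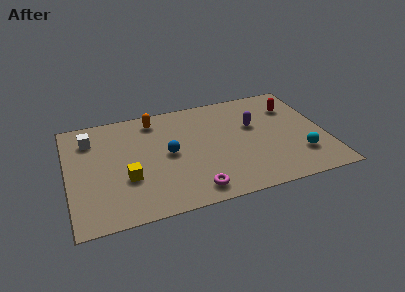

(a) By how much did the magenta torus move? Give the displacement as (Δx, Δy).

(-1.6, 0.2)

The magenta torus started near (7.5, 0.9) and ended near (5.9, 1.1).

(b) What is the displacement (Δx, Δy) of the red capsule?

(1.4, 2.5)

From the two frames, the red capsule sits at roughly (9.8, 3.3) before and (11.2, 5.8) after.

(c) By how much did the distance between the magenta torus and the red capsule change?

+3.8

Before: roughly 3.3 units apart; after: 7.1. That's 3.8 units further apart.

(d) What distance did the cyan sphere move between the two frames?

2.6

The cyan sphere was near (8.6, 1.6) before and (11.2, 2.1) after, so it travelled √(2.6² + 0.5²) ≈ 2.6 units.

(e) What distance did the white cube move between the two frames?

3.0

The white cube was near (3.5, 4.2) before and (1.2, 6.1) after, so it travelled √(2.3² + 1.9²) ≈ 3.0 units.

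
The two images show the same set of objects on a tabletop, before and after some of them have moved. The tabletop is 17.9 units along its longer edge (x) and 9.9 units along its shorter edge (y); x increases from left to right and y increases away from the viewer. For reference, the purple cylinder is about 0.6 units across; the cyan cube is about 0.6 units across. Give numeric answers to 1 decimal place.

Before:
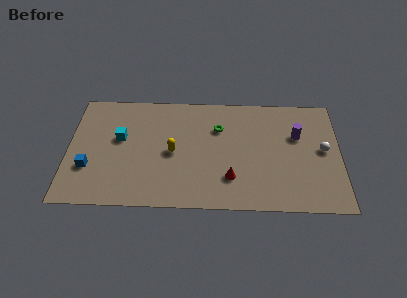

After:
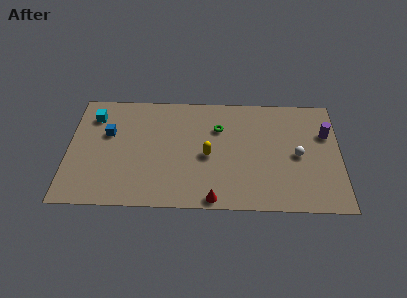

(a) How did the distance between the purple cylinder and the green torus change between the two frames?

+1.9

The distance was about 5.2 in the first image and 7.1 in the second, so they moved 1.9 units further apart.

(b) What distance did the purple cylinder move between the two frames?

1.9

From (15.1, 6.4) to (17.0, 6.6), the purple cylinder covered √(1.9² + 0.2²) ≈ 1.9 units.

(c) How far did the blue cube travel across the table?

3.2

The blue cube was near (1.4, 3.2) before and (2.6, 6.2) after, so it travelled √(1.2² + 3.0²) ≈ 3.2 units.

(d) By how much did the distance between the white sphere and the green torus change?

-1.5

Before: roughly 7.1 units apart; after: 5.6. That's 1.5 units closer together.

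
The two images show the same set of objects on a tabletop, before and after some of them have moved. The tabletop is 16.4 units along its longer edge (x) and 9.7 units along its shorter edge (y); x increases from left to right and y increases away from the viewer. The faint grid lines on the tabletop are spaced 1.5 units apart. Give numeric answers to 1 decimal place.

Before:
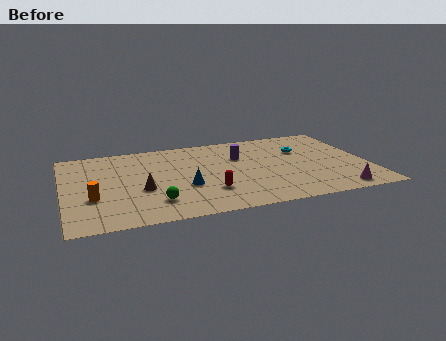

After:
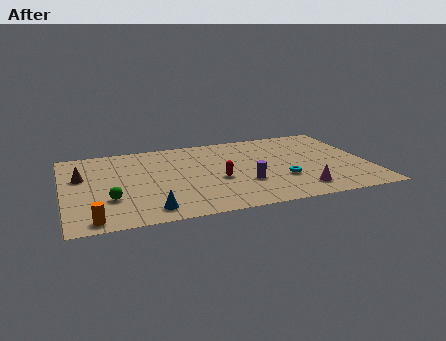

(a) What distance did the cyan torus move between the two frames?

3.6

The cyan torus was near (13.0, 6.5) before and (11.6, 3.2) after, so it travelled √(1.4² + 3.3²) ≈ 3.6 units.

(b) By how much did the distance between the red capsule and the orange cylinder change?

+1.3

Before: roughly 6.1 units apart; after: 7.4. That's 1.3 units further apart.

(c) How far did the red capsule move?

1.4

The red capsule moved from about (7.6, 2.7) to (8.2, 4.0), a distance of √(0.6² + 1.3²) ≈ 1.4.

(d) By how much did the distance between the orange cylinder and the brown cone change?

+2.5

The distance was about 2.6 in the first image and 5.1 in the second, so they moved 2.5 units further apart.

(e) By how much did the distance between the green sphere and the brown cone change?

+1.6

They were about 1.7 units apart before and 3.3 after — 1.6 units further apart.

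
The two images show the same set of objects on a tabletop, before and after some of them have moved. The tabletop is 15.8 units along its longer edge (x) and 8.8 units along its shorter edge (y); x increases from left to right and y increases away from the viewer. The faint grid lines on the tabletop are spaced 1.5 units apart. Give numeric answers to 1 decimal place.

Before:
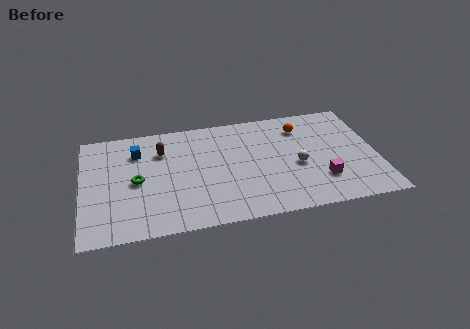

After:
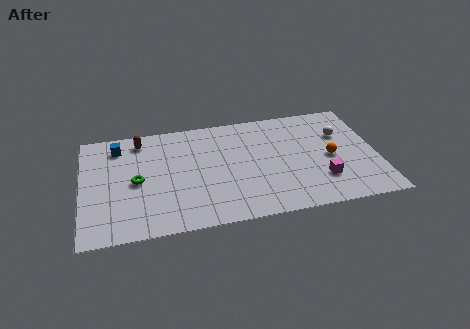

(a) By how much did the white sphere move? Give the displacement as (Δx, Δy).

(2.5, 2.1)

The white sphere started near (11.5, 3.8) and ended near (14.0, 5.9).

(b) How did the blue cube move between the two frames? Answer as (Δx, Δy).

(-1.0, 0.6)

From the two frames, the blue cube sits at roughly (3.0, 6.6) before and (2.0, 7.2) after.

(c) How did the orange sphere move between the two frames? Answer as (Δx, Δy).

(1.4, -2.8)

The orange sphere started near (11.9, 6.9) and ended near (13.3, 4.1).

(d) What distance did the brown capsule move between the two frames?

1.6

The brown capsule was near (4.3, 6.4) before and (3.2, 7.5) after, so it travelled √(1.1² + 1.1²) ≈ 1.6 units.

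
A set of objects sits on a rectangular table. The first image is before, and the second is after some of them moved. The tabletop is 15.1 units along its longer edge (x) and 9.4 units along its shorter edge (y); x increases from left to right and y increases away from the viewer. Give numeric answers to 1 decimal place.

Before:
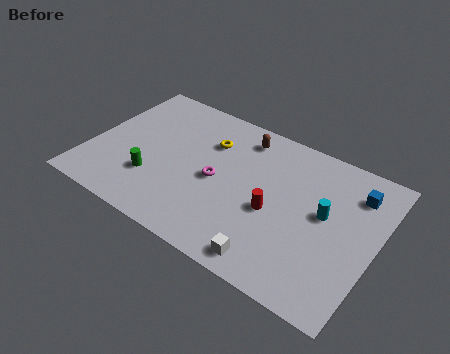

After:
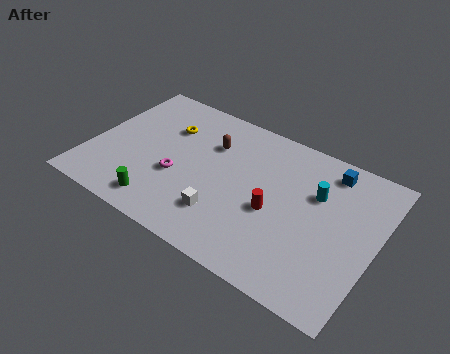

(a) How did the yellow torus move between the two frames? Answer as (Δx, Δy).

(-2.3, -0.1)

The yellow torus was at about (6.0, 6.7) and moved to about (3.7, 6.6).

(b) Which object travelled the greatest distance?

the white cube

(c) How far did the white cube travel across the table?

3.1

From (10.3, 1.1) to (7.5, 2.4), the white cube covered √(2.8² + 1.3²) ≈ 3.1 units.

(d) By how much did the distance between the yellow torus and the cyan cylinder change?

+1.5

The distance was about 6.6 in the first image and 8.1 in the second, so they moved 1.5 units further apart.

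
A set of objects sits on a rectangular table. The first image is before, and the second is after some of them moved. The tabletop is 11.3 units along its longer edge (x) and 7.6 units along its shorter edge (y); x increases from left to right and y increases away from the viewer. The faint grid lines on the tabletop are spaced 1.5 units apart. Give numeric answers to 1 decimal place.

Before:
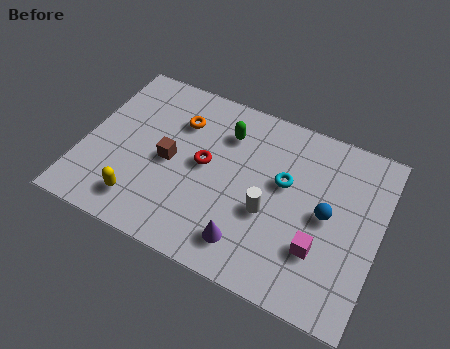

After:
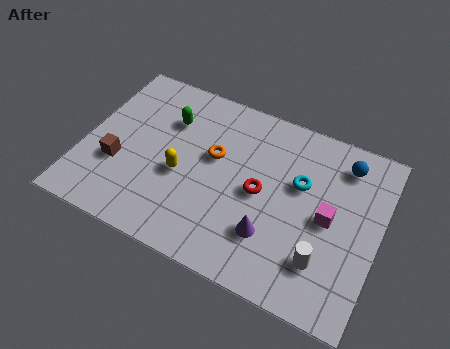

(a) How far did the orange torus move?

1.8

The orange torus was near (3.4, 5.5) before and (4.9, 4.5) after, so it travelled √(1.5² + 1.0²) ≈ 1.8 units.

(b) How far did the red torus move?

2.2

From (4.6, 4.0) to (6.8, 3.7), the red torus covered √(2.2² + 0.3²) ≈ 2.2 units.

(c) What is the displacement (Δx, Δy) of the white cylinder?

(2.2, -1.1)

The white cylinder was at about (7.2, 3.0) and moved to about (9.4, 1.9).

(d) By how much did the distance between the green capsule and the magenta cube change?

+1.4

They were about 5.2 units apart before and 6.6 after — 1.4 units further apart.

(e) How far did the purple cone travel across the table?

1.1

From (6.6, 1.4) to (7.4, 2.1), the purple cone covered √(0.8² + 0.7²) ≈ 1.1 units.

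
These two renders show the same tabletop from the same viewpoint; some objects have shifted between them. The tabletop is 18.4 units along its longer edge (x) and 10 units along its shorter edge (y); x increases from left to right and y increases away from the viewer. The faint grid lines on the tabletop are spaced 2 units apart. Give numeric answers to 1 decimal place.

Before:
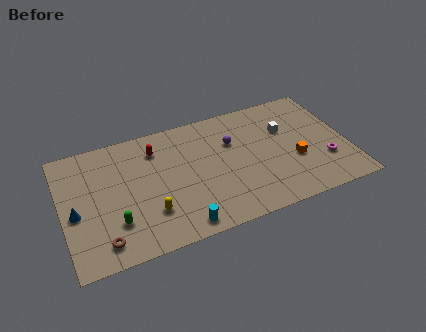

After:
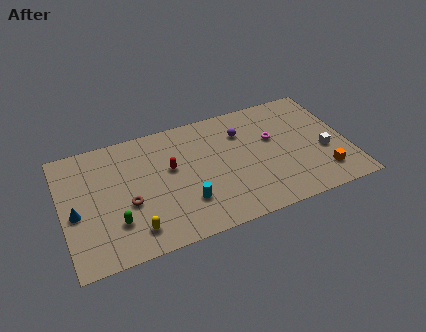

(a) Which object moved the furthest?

the magenta torus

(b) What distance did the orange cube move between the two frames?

2.3

The orange cube moved from about (14.9, 3.8) to (16.5, 2.1), a distance of √(1.6² + 1.7²) ≈ 2.3.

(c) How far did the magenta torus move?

4.3

The magenta torus was near (16.8, 3.1) before and (13.7, 6.1) after, so it travelled √(3.1² + 3.0²) ≈ 4.3 units.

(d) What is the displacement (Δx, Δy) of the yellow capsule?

(-1.1, -1.0)

From the two frames, the yellow capsule sits at roughly (5.4, 2.8) before and (4.3, 1.8) after.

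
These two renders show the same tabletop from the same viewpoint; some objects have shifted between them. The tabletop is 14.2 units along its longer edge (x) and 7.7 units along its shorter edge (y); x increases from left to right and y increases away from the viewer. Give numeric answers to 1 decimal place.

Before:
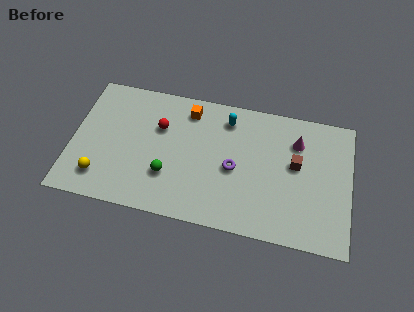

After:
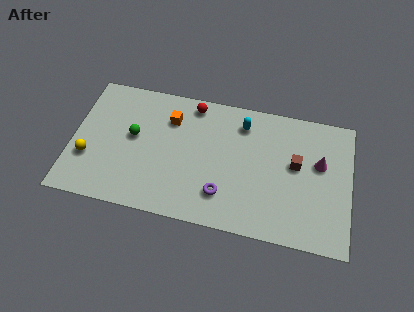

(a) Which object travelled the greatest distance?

the green sphere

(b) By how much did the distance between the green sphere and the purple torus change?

+1.8

They were about 3.5 units apart before and 5.3 after — 1.8 units further apart.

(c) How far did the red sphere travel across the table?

2.3

From (4.4, 5.1) to (6.0, 6.8), the red sphere covered √(1.6² + 1.7²) ≈ 2.3 units.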